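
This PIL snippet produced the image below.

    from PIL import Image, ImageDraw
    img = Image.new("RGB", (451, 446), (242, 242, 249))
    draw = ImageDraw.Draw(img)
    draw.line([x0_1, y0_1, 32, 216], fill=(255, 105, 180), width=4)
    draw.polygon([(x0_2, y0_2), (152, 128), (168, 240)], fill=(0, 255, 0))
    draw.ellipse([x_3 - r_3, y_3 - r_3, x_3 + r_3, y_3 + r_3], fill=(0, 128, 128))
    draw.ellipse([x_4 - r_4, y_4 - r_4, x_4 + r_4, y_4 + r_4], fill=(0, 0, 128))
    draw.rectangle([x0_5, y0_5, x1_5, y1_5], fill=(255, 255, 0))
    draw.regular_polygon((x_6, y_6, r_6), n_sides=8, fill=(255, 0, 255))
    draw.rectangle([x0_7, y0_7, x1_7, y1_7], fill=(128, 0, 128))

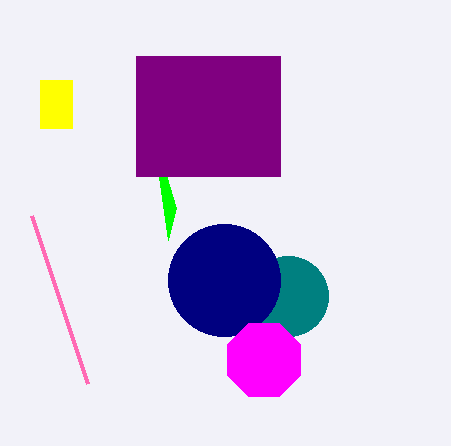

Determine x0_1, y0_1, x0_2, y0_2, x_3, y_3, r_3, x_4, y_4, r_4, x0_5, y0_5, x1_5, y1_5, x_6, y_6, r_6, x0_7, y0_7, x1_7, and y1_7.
x0_1 = 88
y0_1 = 384
x0_2 = 176
y0_2 = 208
x_3 = 288
y_3 = 296
r_3 = 40
x_4 = 224
y_4 = 280
r_4 = 56
x0_5 = 40
y0_5 = 80
x1_5 = 72
y1_5 = 128
x_6 = 264
y_6 = 360
r_6 = 40
x0_7 = 136
y0_7 = 56
x1_7 = 280
y1_7 = 176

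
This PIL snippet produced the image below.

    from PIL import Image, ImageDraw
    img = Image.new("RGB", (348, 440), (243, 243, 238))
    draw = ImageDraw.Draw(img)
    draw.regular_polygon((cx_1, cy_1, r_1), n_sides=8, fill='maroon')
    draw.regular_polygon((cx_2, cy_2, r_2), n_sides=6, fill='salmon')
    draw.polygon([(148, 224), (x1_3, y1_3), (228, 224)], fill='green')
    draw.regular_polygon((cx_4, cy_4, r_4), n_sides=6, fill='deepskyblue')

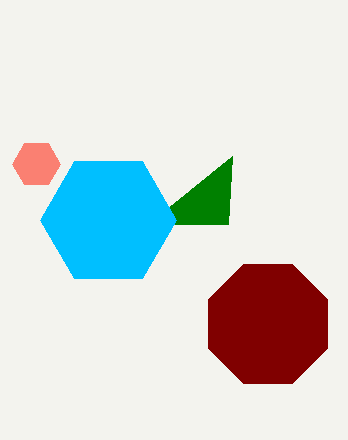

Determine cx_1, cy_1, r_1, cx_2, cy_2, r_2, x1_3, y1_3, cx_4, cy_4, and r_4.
cx_1 = 268; cy_1 = 324; r_1 = 64; cx_2 = 36; cy_2 = 164; r_2 = 24; x1_3 = 232; y1_3 = 156; cx_4 = 108; cy_4 = 220; r_4 = 68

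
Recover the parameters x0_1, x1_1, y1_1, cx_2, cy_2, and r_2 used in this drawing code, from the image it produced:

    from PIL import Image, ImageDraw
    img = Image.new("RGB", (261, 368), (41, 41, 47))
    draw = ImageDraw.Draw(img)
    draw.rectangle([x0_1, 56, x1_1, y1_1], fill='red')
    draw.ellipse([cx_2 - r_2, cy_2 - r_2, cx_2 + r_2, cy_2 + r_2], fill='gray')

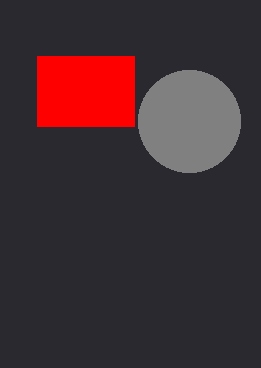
x0_1 = 37, x1_1 = 134, y1_1 = 126, cx_2 = 189, cy_2 = 121, r_2 = 51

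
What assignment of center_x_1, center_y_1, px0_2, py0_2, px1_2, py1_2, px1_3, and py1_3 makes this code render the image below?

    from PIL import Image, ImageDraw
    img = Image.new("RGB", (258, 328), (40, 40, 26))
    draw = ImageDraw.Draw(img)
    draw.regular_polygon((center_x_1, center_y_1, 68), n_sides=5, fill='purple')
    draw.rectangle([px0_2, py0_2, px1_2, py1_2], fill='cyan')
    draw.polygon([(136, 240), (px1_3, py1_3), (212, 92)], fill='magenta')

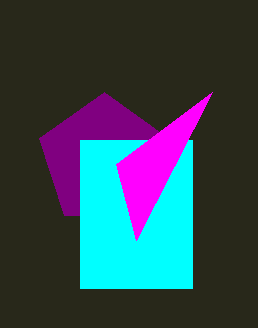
center_x_1 = 104; center_y_1 = 160; px0_2 = 80; py0_2 = 140; px1_2 = 192; py1_2 = 288; px1_3 = 116; py1_3 = 164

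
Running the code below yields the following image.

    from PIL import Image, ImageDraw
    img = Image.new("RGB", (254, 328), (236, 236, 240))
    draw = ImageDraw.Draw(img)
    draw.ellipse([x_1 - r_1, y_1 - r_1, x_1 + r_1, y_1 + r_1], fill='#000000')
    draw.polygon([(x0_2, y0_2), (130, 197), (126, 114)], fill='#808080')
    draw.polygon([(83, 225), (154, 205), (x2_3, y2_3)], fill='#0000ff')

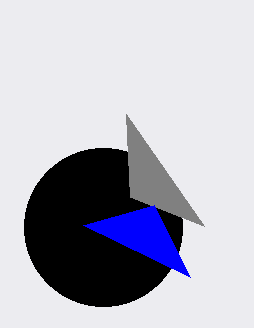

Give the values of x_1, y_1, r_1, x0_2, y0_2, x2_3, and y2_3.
x_1 = 103
y_1 = 227
r_1 = 79
x0_2 = 204
y0_2 = 226
x2_3 = 190
y2_3 = 277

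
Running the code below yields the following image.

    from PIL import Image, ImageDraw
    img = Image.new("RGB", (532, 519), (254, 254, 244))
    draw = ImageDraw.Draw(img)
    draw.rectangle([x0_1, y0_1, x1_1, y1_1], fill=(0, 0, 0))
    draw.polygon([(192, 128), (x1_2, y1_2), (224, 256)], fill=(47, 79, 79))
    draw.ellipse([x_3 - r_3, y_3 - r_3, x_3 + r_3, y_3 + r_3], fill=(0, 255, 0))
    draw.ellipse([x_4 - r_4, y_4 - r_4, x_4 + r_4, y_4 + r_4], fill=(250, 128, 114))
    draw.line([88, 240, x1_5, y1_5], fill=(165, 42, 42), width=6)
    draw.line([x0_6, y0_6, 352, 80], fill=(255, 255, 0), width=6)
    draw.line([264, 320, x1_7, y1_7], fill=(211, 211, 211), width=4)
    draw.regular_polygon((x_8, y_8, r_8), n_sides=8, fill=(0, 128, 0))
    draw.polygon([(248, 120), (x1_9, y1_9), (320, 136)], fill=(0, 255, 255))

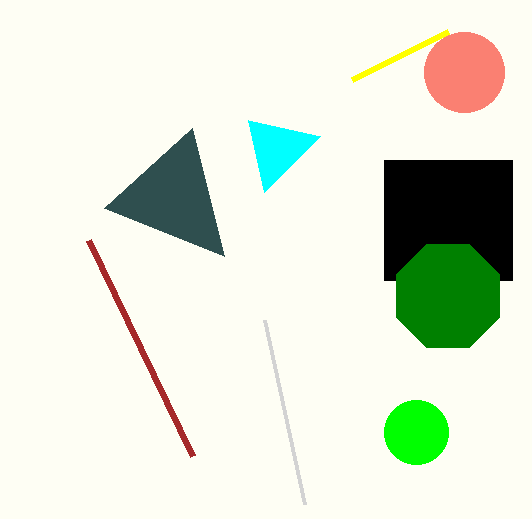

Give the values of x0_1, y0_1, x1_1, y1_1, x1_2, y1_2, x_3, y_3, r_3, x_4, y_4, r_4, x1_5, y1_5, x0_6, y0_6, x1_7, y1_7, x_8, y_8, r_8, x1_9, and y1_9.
x0_1 = 384; y0_1 = 160; x1_1 = 512; y1_1 = 280; x1_2 = 104; y1_2 = 208; x_3 = 416; y_3 = 432; r_3 = 32; x_4 = 464; y_4 = 72; r_4 = 40; x1_5 = 192; y1_5 = 456; x0_6 = 448; y0_6 = 32; x1_7 = 304; y1_7 = 504; x_8 = 448; y_8 = 296; r_8 = 56; x1_9 = 264; y1_9 = 192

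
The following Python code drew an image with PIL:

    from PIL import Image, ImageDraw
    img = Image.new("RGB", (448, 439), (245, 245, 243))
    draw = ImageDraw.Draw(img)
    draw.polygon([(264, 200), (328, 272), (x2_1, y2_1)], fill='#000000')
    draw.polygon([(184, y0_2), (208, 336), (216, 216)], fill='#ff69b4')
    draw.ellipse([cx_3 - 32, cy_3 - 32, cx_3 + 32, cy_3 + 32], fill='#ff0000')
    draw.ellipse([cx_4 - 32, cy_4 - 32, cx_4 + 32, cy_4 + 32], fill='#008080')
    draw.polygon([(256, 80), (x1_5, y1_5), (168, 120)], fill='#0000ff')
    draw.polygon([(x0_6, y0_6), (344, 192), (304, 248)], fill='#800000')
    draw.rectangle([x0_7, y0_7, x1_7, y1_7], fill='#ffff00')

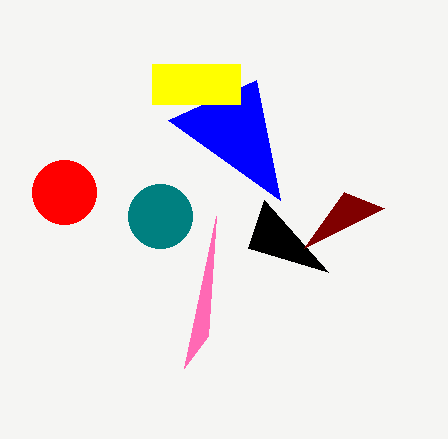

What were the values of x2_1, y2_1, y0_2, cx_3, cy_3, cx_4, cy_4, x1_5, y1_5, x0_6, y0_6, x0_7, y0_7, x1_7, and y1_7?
x2_1 = 248
y2_1 = 248
y0_2 = 368
cx_3 = 64
cy_3 = 192
cx_4 = 160
cy_4 = 216
x1_5 = 280
y1_5 = 200
x0_6 = 384
y0_6 = 208
x0_7 = 152
y0_7 = 64
x1_7 = 240
y1_7 = 104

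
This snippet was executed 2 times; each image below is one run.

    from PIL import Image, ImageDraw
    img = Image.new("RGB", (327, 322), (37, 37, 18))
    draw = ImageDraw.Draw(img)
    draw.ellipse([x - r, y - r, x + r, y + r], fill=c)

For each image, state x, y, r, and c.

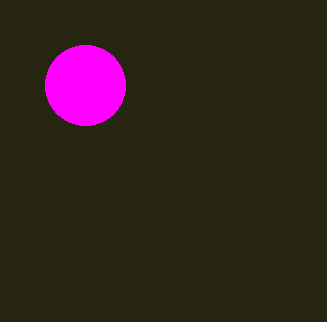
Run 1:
x = 85; y = 85; r = 40; c = 'magenta'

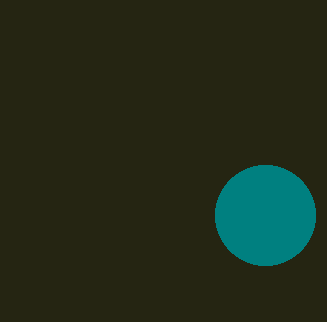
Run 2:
x = 265; y = 215; r = 50; c = 'teal'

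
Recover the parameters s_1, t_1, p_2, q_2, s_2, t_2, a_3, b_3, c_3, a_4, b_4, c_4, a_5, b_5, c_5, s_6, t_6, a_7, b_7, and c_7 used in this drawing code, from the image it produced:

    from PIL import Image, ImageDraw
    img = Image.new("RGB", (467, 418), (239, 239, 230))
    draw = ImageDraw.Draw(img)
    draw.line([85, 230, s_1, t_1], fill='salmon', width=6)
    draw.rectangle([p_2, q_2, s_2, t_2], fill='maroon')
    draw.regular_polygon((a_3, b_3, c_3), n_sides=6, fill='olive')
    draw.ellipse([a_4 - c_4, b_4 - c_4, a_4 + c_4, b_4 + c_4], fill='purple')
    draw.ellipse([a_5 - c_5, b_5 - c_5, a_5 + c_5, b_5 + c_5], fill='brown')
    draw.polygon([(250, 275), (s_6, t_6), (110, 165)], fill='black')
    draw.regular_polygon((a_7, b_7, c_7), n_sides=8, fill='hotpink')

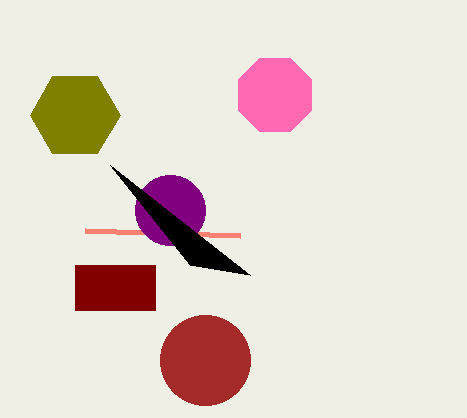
s_1 = 240, t_1 = 235, p_2 = 75, q_2 = 265, s_2 = 155, t_2 = 310, a_3 = 75, b_3 = 115, c_3 = 45, a_4 = 170, b_4 = 210, c_4 = 35, a_5 = 205, b_5 = 360, c_5 = 45, s_6 = 190, t_6 = 265, a_7 = 275, b_7 = 95, c_7 = 40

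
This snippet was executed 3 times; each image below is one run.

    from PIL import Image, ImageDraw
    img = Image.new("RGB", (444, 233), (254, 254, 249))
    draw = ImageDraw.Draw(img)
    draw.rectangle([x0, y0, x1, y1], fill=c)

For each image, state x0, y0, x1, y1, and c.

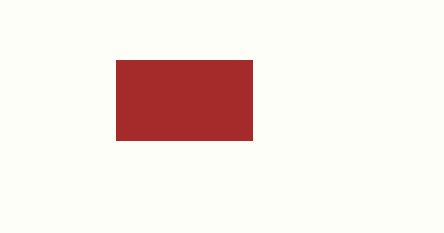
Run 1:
x0 = 116
y0 = 60
x1 = 252
y1 = 140
c = 'brown'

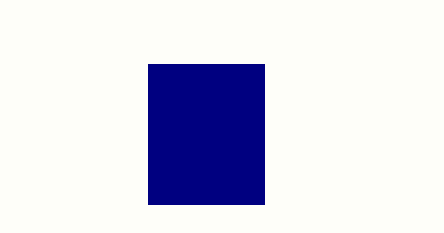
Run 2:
x0 = 148; y0 = 64; x1 = 264; y1 = 204; c = 'navy'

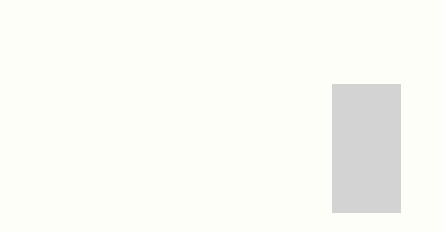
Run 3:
x0 = 332; y0 = 84; x1 = 400; y1 = 212; c = 'lightgray'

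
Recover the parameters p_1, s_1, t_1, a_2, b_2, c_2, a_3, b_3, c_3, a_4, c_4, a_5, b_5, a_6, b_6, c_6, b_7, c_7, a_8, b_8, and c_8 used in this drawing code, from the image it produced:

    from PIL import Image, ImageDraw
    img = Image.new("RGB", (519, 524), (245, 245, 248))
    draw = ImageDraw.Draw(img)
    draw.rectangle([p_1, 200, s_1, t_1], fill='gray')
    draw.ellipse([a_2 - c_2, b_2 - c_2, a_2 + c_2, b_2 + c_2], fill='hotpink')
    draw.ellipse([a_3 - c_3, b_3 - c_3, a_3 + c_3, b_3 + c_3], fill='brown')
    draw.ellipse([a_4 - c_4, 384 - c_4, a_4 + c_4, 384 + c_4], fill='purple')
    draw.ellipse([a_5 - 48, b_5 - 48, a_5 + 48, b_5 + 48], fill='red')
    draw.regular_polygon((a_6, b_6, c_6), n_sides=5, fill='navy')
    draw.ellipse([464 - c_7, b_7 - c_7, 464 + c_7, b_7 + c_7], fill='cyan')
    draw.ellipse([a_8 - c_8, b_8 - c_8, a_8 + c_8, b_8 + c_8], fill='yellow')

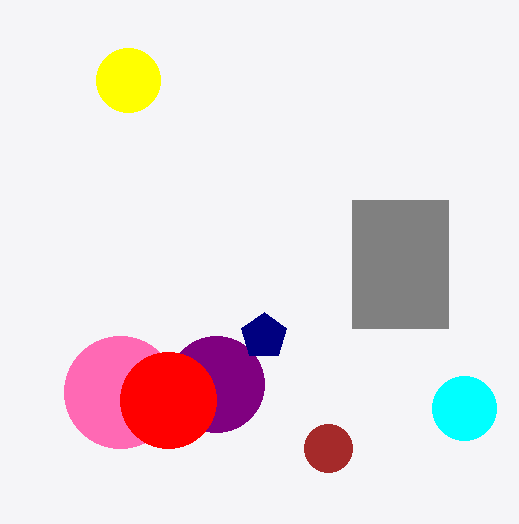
p_1 = 352, s_1 = 448, t_1 = 328, a_2 = 120, b_2 = 392, c_2 = 56, a_3 = 328, b_3 = 448, c_3 = 24, a_4 = 216, c_4 = 48, a_5 = 168, b_5 = 400, a_6 = 264, b_6 = 336, c_6 = 24, b_7 = 408, c_7 = 32, a_8 = 128, b_8 = 80, c_8 = 32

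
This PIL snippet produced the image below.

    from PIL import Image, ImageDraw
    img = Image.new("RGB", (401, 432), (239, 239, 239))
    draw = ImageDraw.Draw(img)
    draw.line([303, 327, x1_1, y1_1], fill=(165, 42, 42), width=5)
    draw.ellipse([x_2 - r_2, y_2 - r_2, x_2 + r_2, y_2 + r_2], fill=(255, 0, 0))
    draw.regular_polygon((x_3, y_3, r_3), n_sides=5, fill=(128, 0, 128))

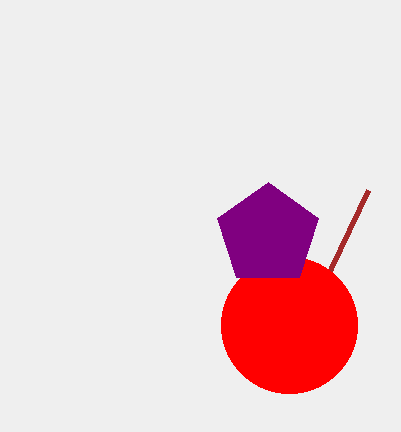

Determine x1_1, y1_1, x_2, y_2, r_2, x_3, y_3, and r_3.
x1_1 = 368, y1_1 = 190, x_2 = 289, y_2 = 325, r_2 = 68, x_3 = 268, y_3 = 235, r_3 = 53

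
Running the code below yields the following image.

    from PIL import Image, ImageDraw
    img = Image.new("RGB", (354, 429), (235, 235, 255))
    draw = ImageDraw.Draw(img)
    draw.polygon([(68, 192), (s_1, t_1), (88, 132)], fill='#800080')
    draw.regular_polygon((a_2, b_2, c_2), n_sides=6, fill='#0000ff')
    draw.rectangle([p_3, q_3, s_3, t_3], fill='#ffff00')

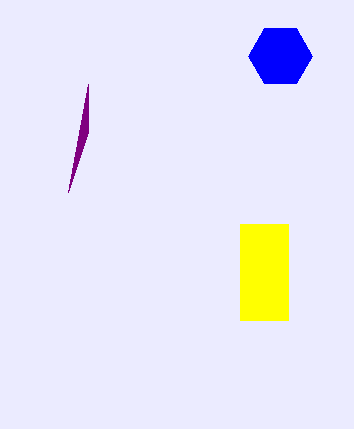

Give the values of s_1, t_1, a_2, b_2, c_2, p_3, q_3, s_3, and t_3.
s_1 = 88, t_1 = 84, a_2 = 280, b_2 = 56, c_2 = 32, p_3 = 240, q_3 = 224, s_3 = 288, t_3 = 320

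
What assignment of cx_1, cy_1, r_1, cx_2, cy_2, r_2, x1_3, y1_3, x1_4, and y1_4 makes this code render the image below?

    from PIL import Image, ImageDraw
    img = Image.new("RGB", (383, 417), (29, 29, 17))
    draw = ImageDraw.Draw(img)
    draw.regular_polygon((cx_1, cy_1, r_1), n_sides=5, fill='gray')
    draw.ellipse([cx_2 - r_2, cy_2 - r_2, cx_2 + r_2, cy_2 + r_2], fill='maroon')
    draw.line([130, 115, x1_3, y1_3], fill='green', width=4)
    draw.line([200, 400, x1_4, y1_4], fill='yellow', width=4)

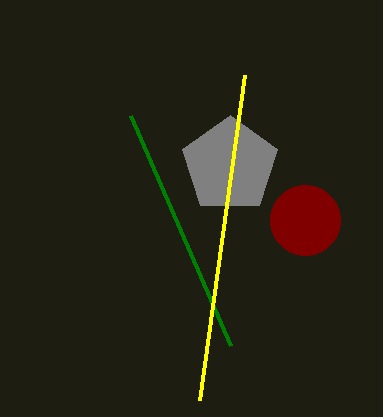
cx_1 = 230
cy_1 = 165
r_1 = 50
cx_2 = 305
cy_2 = 220
r_2 = 35
x1_3 = 230
y1_3 = 345
x1_4 = 245
y1_4 = 75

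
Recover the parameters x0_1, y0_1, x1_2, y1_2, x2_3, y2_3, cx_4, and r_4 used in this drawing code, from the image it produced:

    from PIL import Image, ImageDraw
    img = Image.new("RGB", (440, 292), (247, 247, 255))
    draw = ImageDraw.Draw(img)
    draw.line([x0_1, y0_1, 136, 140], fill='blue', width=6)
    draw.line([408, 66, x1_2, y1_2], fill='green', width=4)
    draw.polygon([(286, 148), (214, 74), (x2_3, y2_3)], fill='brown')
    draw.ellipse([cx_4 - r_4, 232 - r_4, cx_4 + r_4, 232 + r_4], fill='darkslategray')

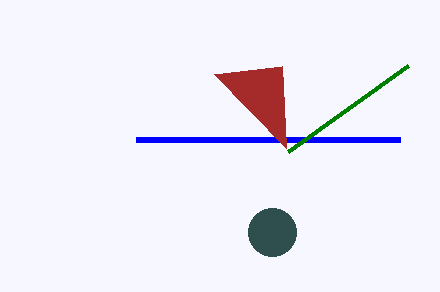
x0_1 = 400; y0_1 = 140; x1_2 = 288; y1_2 = 152; x2_3 = 282; y2_3 = 66; cx_4 = 272; r_4 = 24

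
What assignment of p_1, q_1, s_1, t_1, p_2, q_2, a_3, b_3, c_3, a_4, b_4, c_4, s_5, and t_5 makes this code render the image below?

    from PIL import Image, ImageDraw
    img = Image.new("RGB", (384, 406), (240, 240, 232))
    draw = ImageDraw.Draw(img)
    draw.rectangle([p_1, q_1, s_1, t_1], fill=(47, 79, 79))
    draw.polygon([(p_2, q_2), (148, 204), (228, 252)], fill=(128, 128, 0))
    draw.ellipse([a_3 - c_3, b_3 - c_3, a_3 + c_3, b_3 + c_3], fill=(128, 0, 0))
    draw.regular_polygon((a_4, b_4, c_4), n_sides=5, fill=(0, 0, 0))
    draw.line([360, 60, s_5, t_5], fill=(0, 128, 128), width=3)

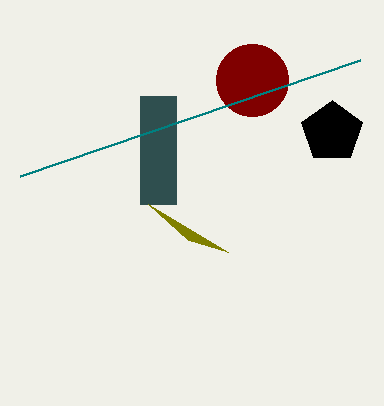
p_1 = 140
q_1 = 96
s_1 = 176
t_1 = 204
p_2 = 188
q_2 = 240
a_3 = 252
b_3 = 80
c_3 = 36
a_4 = 332
b_4 = 132
c_4 = 32
s_5 = 20
t_5 = 176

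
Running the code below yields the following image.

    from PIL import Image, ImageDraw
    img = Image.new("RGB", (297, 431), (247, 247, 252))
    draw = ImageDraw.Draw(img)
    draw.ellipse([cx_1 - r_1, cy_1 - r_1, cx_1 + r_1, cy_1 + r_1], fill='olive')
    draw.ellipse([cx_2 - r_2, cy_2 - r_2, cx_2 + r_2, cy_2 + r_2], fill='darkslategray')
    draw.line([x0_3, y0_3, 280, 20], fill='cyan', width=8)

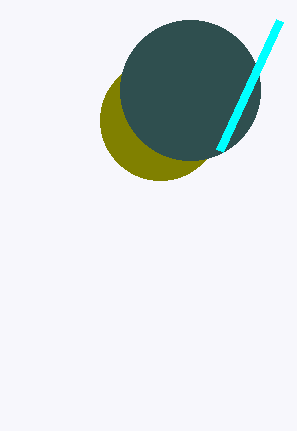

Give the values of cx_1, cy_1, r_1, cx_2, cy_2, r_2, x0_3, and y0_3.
cx_1 = 160, cy_1 = 120, r_1 = 60, cx_2 = 190, cy_2 = 90, r_2 = 70, x0_3 = 220, y0_3 = 150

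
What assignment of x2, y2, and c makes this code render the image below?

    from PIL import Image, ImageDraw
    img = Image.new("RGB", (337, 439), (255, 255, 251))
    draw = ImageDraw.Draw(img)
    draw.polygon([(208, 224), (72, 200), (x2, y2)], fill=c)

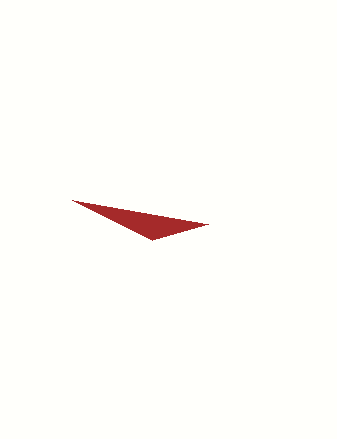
x2 = 152, y2 = 240, c = 'brown'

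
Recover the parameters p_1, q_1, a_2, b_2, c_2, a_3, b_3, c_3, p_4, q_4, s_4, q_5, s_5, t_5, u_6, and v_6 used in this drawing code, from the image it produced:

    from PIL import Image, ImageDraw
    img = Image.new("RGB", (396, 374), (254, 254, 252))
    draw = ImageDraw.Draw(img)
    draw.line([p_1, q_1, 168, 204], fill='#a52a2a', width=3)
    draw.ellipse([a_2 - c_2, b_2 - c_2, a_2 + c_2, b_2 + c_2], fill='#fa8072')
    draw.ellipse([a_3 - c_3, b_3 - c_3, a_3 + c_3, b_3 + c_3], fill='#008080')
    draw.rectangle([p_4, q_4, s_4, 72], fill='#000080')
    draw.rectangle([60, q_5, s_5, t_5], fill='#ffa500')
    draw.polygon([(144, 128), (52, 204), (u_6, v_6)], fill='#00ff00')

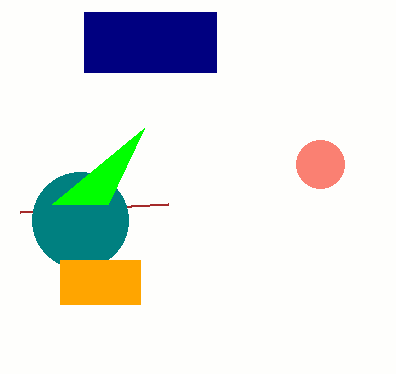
p_1 = 20; q_1 = 212; a_2 = 320; b_2 = 164; c_2 = 24; a_3 = 80; b_3 = 220; c_3 = 48; p_4 = 84; q_4 = 12; s_4 = 216; q_5 = 260; s_5 = 140; t_5 = 304; u_6 = 108; v_6 = 204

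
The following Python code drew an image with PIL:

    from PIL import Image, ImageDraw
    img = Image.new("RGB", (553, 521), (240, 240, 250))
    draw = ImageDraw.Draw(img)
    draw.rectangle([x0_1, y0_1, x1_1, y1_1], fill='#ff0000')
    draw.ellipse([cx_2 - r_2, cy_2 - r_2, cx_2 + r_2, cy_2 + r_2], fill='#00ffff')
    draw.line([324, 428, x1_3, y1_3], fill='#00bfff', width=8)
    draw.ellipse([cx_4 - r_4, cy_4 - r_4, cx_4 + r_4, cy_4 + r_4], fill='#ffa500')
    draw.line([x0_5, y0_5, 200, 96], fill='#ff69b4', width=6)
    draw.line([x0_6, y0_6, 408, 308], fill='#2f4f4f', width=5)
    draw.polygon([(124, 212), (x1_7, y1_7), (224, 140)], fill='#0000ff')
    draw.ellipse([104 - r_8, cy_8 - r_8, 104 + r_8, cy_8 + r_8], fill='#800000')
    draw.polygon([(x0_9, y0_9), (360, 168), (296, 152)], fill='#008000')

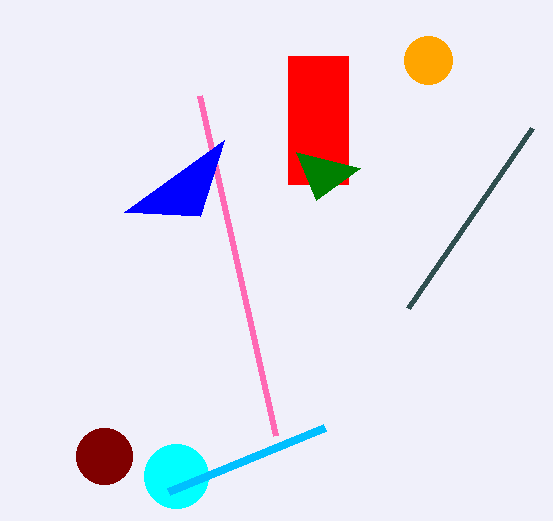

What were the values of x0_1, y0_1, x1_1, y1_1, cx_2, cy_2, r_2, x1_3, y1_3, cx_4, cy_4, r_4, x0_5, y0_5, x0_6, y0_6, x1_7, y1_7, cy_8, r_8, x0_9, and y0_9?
x0_1 = 288
y0_1 = 56
x1_1 = 348
y1_1 = 184
cx_2 = 176
cy_2 = 476
r_2 = 32
x1_3 = 168
y1_3 = 492
cx_4 = 428
cy_4 = 60
r_4 = 24
x0_5 = 276
y0_5 = 436
x0_6 = 532
y0_6 = 128
x1_7 = 200
y1_7 = 216
cy_8 = 456
r_8 = 28
x0_9 = 316
y0_9 = 200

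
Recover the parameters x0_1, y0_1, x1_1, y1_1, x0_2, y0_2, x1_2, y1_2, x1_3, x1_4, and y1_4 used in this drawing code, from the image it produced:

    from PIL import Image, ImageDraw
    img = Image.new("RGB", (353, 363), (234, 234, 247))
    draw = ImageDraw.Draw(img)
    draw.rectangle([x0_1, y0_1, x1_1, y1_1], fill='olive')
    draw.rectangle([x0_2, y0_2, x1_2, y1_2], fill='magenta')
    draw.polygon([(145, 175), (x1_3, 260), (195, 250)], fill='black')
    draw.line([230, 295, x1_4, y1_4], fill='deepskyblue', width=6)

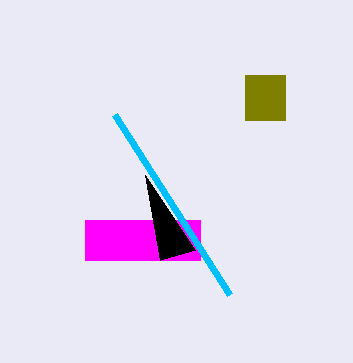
x0_1 = 245, y0_1 = 75, x1_1 = 285, y1_1 = 120, x0_2 = 85, y0_2 = 220, x1_2 = 200, y1_2 = 260, x1_3 = 160, x1_4 = 115, y1_4 = 115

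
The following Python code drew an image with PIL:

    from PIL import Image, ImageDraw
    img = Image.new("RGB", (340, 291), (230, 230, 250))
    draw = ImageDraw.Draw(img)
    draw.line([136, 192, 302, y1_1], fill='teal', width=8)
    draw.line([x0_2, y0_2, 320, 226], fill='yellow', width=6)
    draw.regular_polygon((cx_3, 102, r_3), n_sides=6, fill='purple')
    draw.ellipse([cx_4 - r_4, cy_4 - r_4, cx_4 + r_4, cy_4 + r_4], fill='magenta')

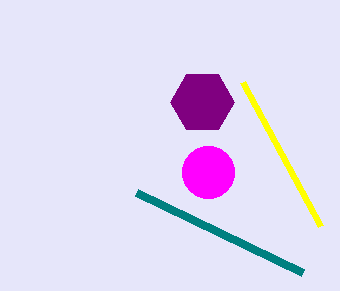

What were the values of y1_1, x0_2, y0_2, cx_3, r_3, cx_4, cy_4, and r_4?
y1_1 = 272; x0_2 = 242; y0_2 = 82; cx_3 = 202; r_3 = 32; cx_4 = 208; cy_4 = 172; r_4 = 26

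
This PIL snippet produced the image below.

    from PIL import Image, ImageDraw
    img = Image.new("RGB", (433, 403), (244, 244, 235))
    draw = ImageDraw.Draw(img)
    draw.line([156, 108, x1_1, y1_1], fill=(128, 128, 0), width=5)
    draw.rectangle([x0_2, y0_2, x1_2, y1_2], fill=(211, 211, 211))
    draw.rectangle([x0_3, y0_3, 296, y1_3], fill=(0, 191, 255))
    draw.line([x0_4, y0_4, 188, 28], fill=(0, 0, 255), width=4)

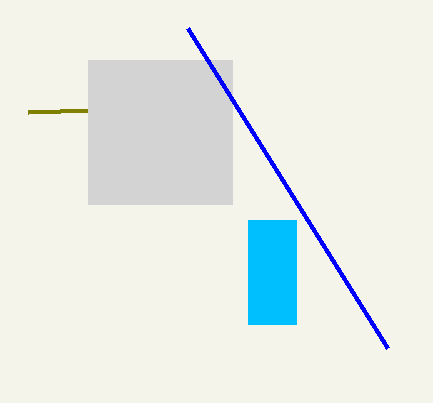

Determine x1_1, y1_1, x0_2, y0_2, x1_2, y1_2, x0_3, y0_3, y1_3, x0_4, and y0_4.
x1_1 = 28; y1_1 = 112; x0_2 = 88; y0_2 = 60; x1_2 = 232; y1_2 = 204; x0_3 = 248; y0_3 = 220; y1_3 = 324; x0_4 = 388; y0_4 = 348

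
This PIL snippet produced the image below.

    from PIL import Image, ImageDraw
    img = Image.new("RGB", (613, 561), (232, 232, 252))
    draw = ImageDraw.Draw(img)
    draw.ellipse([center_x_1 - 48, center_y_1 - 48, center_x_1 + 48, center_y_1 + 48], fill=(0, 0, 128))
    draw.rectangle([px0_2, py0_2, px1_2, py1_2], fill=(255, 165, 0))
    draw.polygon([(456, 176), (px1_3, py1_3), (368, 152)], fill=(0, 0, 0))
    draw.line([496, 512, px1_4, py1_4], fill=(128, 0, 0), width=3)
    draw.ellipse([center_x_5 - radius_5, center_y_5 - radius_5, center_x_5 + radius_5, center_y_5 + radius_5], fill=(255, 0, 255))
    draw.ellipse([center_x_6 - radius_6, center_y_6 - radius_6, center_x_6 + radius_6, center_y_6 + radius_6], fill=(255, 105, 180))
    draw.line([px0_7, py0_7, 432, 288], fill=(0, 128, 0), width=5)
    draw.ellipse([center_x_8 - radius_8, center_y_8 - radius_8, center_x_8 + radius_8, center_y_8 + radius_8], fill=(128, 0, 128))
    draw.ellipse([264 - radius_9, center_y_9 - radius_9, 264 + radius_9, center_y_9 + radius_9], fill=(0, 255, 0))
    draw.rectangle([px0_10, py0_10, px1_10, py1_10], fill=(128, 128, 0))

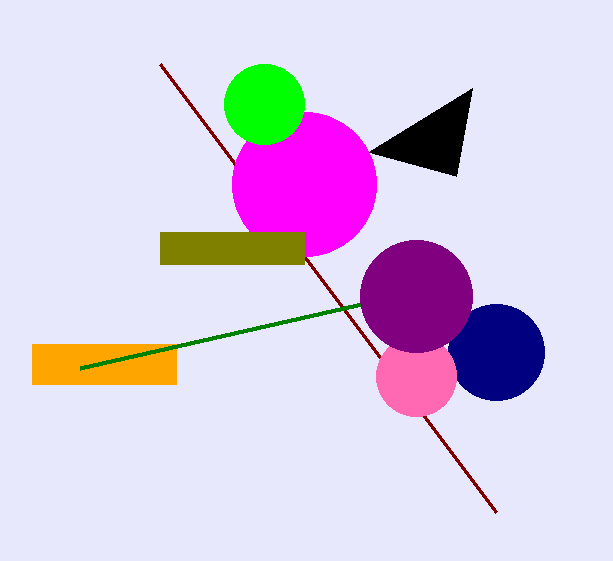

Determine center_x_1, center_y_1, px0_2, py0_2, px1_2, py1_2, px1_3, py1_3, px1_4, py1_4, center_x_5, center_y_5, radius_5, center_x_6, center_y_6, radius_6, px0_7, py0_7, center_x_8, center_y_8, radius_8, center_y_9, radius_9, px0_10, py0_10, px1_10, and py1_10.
center_x_1 = 496; center_y_1 = 352; px0_2 = 32; py0_2 = 344; px1_2 = 176; py1_2 = 384; px1_3 = 472; py1_3 = 88; px1_4 = 160; py1_4 = 64; center_x_5 = 304; center_y_5 = 184; radius_5 = 72; center_x_6 = 416; center_y_6 = 376; radius_6 = 40; px0_7 = 80; py0_7 = 368; center_x_8 = 416; center_y_8 = 296; radius_8 = 56; center_y_9 = 104; radius_9 = 40; px0_10 = 160; py0_10 = 232; px1_10 = 304; py1_10 = 264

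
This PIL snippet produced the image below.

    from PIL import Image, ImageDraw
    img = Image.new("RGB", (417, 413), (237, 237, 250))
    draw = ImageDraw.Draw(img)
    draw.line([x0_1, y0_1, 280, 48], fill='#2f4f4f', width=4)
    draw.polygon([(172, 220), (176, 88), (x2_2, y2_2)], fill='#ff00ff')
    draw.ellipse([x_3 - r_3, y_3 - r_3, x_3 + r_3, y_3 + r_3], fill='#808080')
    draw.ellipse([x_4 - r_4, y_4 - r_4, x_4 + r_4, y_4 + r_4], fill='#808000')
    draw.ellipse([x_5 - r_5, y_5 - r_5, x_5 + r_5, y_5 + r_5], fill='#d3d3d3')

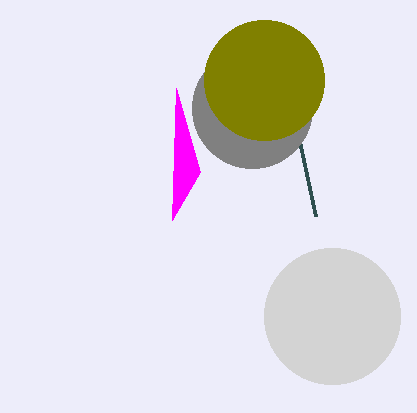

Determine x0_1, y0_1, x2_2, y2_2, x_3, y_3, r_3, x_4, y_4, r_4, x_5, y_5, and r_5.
x0_1 = 316; y0_1 = 216; x2_2 = 200; y2_2 = 172; x_3 = 252; y_3 = 108; r_3 = 60; x_4 = 264; y_4 = 80; r_4 = 60; x_5 = 332; y_5 = 316; r_5 = 68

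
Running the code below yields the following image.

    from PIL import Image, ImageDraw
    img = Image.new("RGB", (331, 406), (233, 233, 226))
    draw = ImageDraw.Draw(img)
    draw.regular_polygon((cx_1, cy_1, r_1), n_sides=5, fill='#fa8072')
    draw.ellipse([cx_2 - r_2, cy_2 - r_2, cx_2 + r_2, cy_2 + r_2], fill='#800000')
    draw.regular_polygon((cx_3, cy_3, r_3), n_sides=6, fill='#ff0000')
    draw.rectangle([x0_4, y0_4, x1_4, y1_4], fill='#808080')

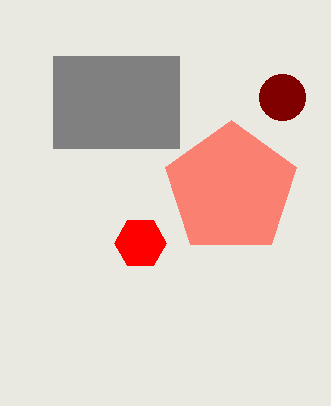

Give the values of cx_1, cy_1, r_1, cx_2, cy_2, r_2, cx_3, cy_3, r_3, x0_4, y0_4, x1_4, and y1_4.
cx_1 = 231; cy_1 = 189; r_1 = 69; cx_2 = 282; cy_2 = 97; r_2 = 23; cx_3 = 140; cy_3 = 243; r_3 = 26; x0_4 = 53; y0_4 = 56; x1_4 = 179; y1_4 = 148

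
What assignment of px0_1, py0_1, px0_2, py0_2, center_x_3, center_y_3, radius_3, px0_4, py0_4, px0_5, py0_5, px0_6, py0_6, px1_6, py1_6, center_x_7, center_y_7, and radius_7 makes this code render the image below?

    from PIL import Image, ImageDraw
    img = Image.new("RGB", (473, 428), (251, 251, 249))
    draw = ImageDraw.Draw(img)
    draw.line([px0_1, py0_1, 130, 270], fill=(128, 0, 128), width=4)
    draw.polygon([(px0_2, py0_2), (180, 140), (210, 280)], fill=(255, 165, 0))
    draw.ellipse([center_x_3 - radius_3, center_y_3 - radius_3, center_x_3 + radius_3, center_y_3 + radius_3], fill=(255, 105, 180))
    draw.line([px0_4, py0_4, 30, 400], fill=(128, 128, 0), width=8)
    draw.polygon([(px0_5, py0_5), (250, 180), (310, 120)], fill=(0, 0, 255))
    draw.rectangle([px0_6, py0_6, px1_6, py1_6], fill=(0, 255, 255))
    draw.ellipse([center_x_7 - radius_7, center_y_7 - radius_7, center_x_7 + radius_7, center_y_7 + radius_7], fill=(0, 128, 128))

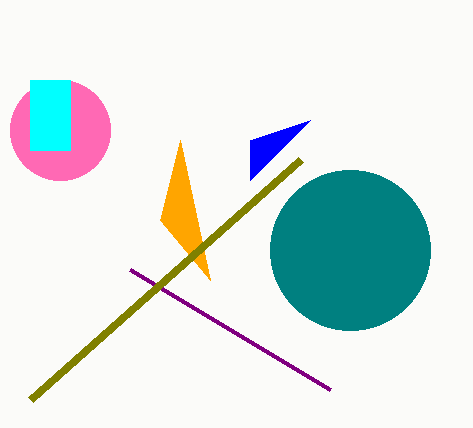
px0_1 = 330; py0_1 = 390; px0_2 = 160; py0_2 = 220; center_x_3 = 60; center_y_3 = 130; radius_3 = 50; px0_4 = 300; py0_4 = 160; px0_5 = 250; py0_5 = 140; px0_6 = 30; py0_6 = 80; px1_6 = 70; py1_6 = 150; center_x_7 = 350; center_y_7 = 250; radius_7 = 80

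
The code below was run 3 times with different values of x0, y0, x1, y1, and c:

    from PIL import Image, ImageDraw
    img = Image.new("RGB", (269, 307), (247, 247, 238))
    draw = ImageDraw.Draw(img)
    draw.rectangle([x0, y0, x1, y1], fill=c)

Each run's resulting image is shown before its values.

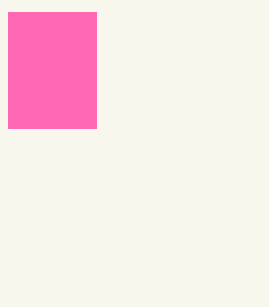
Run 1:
x0 = 8, y0 = 12, x1 = 96, y1 = 128, c = 'hotpink'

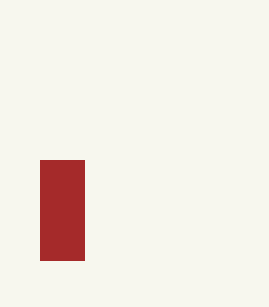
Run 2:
x0 = 40, y0 = 160, x1 = 84, y1 = 260, c = 'brown'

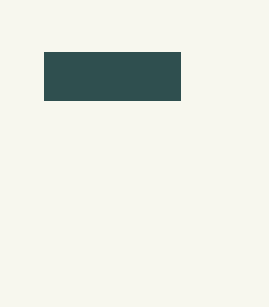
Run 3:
x0 = 44; y0 = 52; x1 = 180; y1 = 100; c = 'darkslategray'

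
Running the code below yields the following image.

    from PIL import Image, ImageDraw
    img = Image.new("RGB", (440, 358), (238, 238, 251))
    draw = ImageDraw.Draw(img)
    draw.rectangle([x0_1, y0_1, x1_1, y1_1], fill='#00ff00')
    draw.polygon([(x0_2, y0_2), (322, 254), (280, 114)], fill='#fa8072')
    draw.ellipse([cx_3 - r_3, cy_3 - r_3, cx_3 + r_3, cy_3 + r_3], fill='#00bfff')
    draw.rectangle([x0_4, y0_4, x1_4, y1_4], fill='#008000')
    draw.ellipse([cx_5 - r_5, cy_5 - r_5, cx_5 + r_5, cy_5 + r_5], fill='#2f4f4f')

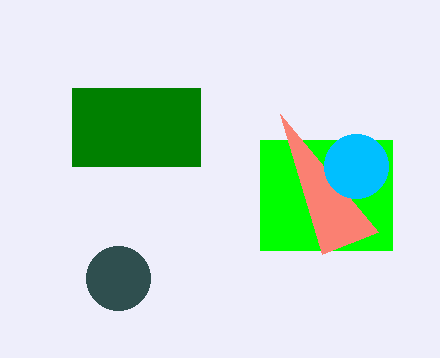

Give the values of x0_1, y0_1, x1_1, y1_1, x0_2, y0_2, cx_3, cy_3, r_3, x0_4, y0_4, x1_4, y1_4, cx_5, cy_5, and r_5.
x0_1 = 260
y0_1 = 140
x1_1 = 392
y1_1 = 250
x0_2 = 378
y0_2 = 232
cx_3 = 356
cy_3 = 166
r_3 = 32
x0_4 = 72
y0_4 = 88
x1_4 = 200
y1_4 = 166
cx_5 = 118
cy_5 = 278
r_5 = 32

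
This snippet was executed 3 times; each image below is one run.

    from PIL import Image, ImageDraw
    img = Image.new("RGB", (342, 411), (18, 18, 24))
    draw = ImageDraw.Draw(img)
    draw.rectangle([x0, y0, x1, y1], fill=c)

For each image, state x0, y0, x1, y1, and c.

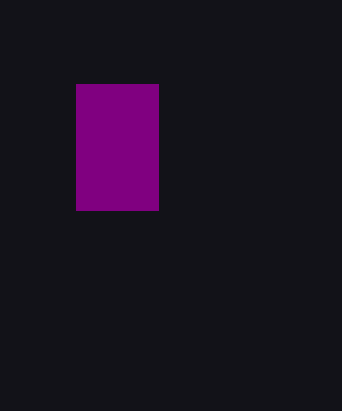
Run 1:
x0 = 76
y0 = 84
x1 = 158
y1 = 210
c = 'purple'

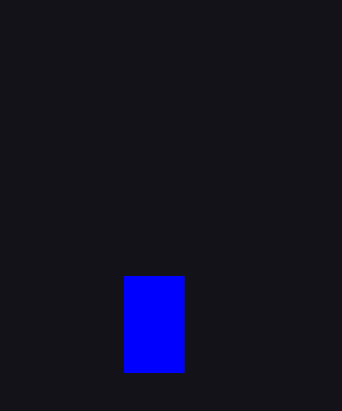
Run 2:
x0 = 124; y0 = 276; x1 = 184; y1 = 372; c = 'blue'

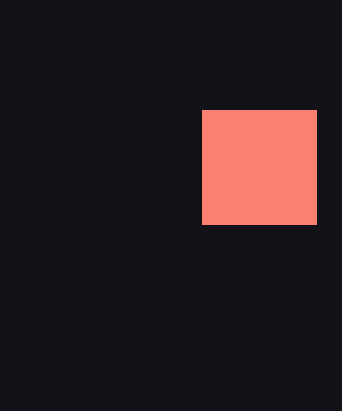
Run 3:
x0 = 202, y0 = 110, x1 = 316, y1 = 224, c = 'salmon'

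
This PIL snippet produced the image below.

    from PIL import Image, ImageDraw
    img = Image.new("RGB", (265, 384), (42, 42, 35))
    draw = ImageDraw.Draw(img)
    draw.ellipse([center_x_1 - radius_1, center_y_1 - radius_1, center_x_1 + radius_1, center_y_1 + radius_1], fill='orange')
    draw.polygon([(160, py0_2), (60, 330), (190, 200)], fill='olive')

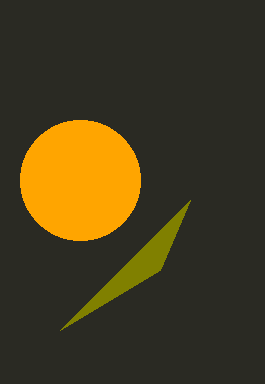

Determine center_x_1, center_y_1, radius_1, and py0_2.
center_x_1 = 80; center_y_1 = 180; radius_1 = 60; py0_2 = 270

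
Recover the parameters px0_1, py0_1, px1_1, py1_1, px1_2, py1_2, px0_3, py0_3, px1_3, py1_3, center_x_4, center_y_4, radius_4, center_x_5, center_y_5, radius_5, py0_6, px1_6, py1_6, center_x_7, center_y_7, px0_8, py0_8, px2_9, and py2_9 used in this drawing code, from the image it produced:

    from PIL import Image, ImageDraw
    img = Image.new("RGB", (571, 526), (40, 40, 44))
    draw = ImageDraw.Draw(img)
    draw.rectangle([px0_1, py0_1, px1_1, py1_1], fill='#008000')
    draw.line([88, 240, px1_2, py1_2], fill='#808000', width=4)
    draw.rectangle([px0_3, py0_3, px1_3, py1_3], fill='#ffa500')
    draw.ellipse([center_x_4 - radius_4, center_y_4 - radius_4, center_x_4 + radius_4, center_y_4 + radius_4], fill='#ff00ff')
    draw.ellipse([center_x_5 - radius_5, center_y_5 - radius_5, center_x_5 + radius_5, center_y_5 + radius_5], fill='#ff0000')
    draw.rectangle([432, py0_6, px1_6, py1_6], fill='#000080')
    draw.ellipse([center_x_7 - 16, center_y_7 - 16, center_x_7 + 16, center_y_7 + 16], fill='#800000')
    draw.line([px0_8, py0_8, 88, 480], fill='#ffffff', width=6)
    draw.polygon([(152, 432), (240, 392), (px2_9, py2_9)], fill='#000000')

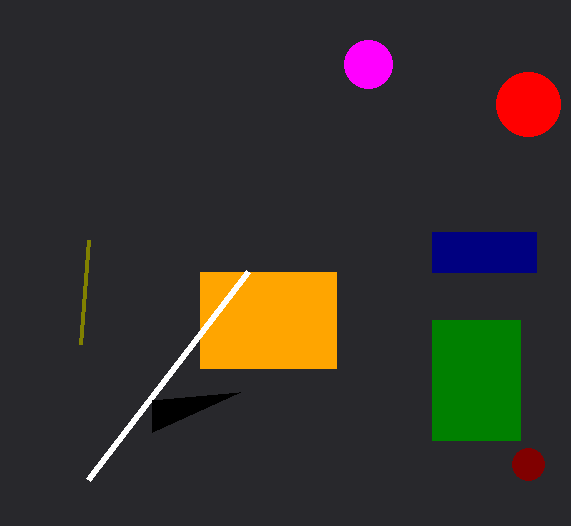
px0_1 = 432, py0_1 = 320, px1_1 = 520, py1_1 = 440, px1_2 = 80, py1_2 = 344, px0_3 = 200, py0_3 = 272, px1_3 = 336, py1_3 = 368, center_x_4 = 368, center_y_4 = 64, radius_4 = 24, center_x_5 = 528, center_y_5 = 104, radius_5 = 32, py0_6 = 232, px1_6 = 536, py1_6 = 272, center_x_7 = 528, center_y_7 = 464, px0_8 = 248, py0_8 = 272, px2_9 = 152, py2_9 = 400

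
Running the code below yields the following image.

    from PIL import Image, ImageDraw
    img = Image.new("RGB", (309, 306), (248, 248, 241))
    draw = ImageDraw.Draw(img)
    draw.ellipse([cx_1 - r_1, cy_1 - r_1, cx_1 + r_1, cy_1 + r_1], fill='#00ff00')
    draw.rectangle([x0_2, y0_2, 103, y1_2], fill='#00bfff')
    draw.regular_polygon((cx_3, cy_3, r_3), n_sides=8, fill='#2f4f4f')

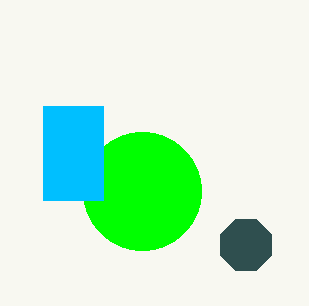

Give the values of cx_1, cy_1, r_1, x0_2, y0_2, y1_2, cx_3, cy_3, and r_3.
cx_1 = 142
cy_1 = 191
r_1 = 59
x0_2 = 43
y0_2 = 106
y1_2 = 200
cx_3 = 246
cy_3 = 245
r_3 = 28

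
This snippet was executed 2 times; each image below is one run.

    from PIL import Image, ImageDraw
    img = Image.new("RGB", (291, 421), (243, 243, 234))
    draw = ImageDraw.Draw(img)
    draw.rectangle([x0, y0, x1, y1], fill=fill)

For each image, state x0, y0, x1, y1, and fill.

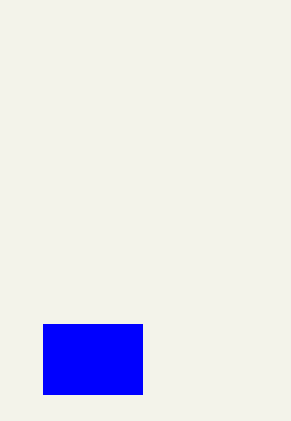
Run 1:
x0 = 43
y0 = 324
x1 = 142
y1 = 394
fill = 'blue'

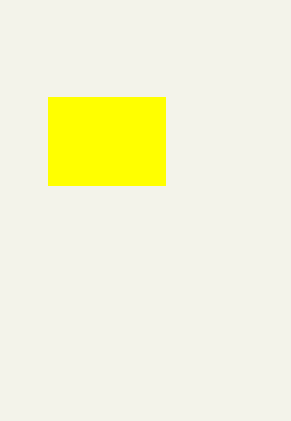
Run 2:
x0 = 48; y0 = 97; x1 = 165; y1 = 185; fill = 'yellow'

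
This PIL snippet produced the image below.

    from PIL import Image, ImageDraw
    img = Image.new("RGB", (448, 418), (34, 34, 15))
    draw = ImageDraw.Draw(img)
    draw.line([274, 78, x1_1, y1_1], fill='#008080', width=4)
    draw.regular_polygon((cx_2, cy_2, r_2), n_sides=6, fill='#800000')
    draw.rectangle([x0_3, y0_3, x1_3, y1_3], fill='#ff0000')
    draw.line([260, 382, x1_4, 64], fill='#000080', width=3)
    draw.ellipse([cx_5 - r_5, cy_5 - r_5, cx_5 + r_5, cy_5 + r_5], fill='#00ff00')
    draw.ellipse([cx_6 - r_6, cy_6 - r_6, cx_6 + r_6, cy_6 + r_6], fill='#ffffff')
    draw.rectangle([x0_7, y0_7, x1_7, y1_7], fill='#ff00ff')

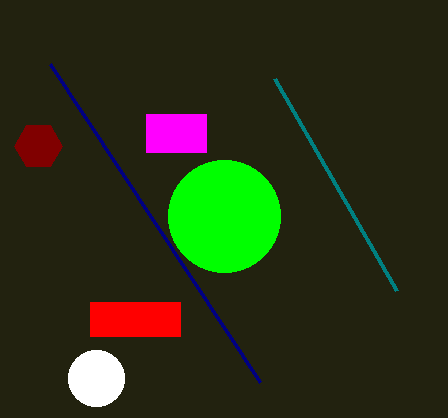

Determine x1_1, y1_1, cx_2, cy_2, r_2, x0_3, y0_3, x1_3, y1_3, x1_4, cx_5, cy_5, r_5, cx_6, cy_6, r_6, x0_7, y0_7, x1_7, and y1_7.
x1_1 = 396
y1_1 = 290
cx_2 = 38
cy_2 = 146
r_2 = 24
x0_3 = 90
y0_3 = 302
x1_3 = 180
y1_3 = 336
x1_4 = 50
cx_5 = 224
cy_5 = 216
r_5 = 56
cx_6 = 96
cy_6 = 378
r_6 = 28
x0_7 = 146
y0_7 = 114
x1_7 = 206
y1_7 = 152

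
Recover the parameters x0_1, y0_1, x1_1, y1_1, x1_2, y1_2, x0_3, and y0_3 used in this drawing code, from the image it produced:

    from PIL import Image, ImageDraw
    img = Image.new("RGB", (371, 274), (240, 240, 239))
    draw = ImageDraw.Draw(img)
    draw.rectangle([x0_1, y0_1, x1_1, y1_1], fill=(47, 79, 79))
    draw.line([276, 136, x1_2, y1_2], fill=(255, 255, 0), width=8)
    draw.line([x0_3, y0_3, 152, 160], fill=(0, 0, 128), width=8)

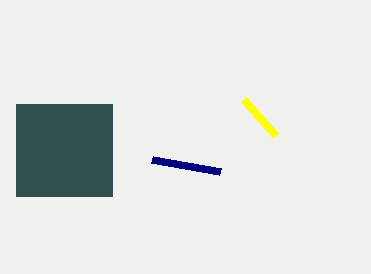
x0_1 = 16, y0_1 = 104, x1_1 = 112, y1_1 = 196, x1_2 = 244, y1_2 = 100, x0_3 = 220, y0_3 = 172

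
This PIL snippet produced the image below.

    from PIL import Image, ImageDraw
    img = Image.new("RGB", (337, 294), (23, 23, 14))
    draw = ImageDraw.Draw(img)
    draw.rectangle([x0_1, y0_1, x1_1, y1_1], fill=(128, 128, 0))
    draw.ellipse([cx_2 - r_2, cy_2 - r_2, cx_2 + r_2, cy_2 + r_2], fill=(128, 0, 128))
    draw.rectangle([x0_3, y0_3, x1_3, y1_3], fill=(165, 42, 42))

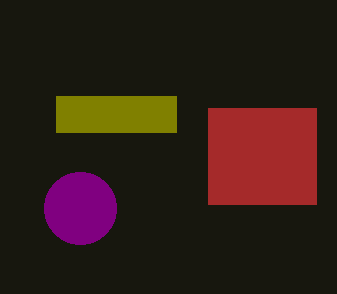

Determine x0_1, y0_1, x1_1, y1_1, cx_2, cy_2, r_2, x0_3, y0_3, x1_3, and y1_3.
x0_1 = 56
y0_1 = 96
x1_1 = 176
y1_1 = 132
cx_2 = 80
cy_2 = 208
r_2 = 36
x0_3 = 208
y0_3 = 108
x1_3 = 316
y1_3 = 204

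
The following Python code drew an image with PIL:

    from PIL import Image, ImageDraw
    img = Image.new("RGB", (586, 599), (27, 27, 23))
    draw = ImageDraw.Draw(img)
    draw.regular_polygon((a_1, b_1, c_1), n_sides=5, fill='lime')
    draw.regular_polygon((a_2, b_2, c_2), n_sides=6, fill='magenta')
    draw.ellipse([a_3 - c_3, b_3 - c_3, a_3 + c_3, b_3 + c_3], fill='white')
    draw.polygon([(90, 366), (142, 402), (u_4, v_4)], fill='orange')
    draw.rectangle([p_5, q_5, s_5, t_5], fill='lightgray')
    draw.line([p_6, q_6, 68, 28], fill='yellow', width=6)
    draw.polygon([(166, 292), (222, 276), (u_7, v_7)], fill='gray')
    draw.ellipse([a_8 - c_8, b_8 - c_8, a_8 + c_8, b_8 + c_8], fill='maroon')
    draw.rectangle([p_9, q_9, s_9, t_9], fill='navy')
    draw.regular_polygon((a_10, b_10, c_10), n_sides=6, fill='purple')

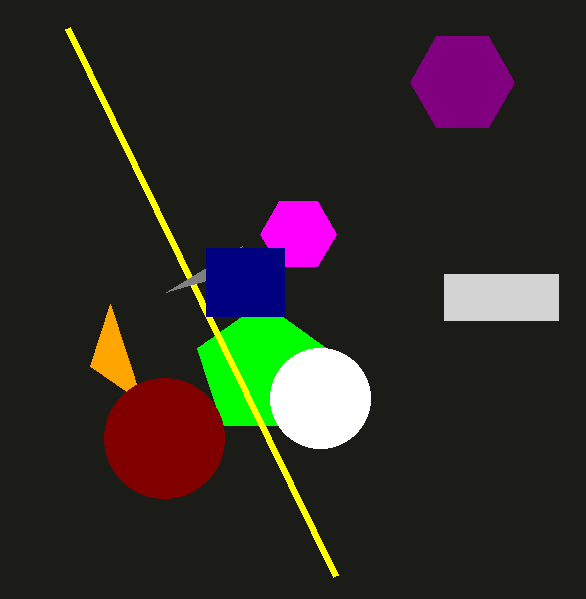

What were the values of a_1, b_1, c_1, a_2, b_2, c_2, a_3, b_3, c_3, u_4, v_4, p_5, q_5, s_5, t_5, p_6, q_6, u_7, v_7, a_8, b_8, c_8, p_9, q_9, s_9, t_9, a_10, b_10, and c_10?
a_1 = 262; b_1 = 370; c_1 = 68; a_2 = 298; b_2 = 234; c_2 = 38; a_3 = 320; b_3 = 398; c_3 = 50; u_4 = 110; v_4 = 304; p_5 = 444; q_5 = 274; s_5 = 558; t_5 = 320; p_6 = 336; q_6 = 576; u_7 = 242; v_7 = 246; a_8 = 164; b_8 = 438; c_8 = 60; p_9 = 206; q_9 = 248; s_9 = 284; t_9 = 316; a_10 = 462; b_10 = 82; c_10 = 52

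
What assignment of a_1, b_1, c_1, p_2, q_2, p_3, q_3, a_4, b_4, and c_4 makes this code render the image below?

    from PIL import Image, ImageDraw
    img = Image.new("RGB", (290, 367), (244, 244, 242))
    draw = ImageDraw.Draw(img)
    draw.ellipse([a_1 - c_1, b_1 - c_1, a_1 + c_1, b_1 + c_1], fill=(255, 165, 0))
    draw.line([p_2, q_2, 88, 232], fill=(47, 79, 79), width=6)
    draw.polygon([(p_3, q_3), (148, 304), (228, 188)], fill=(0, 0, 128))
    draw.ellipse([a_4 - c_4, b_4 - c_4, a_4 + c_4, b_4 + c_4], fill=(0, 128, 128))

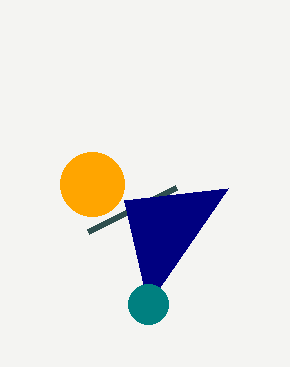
a_1 = 92, b_1 = 184, c_1 = 32, p_2 = 176, q_2 = 188, p_3 = 124, q_3 = 200, a_4 = 148, b_4 = 304, c_4 = 20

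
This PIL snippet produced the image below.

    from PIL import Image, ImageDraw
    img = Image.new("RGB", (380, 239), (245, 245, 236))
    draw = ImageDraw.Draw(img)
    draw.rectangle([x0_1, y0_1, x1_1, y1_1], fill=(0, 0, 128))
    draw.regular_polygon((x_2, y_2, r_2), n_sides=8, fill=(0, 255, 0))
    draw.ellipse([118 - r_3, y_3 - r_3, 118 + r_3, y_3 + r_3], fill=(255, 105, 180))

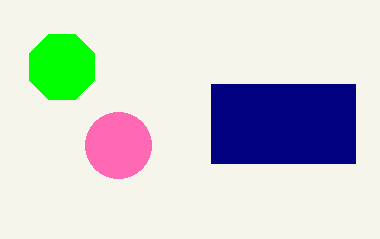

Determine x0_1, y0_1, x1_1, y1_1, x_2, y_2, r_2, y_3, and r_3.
x0_1 = 211; y0_1 = 84; x1_1 = 355; y1_1 = 163; x_2 = 62; y_2 = 67; r_2 = 35; y_3 = 145; r_3 = 33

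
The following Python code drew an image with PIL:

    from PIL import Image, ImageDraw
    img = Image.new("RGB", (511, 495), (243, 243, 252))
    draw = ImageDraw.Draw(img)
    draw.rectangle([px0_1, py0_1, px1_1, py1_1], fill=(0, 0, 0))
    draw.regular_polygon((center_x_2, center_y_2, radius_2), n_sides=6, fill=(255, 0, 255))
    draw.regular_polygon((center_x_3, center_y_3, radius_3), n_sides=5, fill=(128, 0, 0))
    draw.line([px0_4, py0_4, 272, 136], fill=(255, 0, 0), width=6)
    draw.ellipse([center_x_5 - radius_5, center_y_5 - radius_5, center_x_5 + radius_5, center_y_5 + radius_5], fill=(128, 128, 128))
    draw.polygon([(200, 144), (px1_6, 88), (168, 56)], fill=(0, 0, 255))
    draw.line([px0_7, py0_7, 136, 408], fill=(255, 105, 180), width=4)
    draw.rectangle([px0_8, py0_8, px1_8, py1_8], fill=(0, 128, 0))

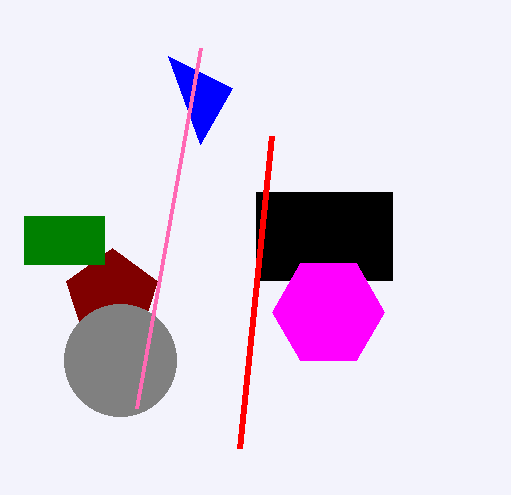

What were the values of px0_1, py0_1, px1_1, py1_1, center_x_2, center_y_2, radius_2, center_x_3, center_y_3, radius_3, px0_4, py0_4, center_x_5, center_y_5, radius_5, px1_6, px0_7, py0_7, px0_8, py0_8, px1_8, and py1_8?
px0_1 = 256, py0_1 = 192, px1_1 = 392, py1_1 = 280, center_x_2 = 328, center_y_2 = 312, radius_2 = 56, center_x_3 = 112, center_y_3 = 296, radius_3 = 48, px0_4 = 240, py0_4 = 448, center_x_5 = 120, center_y_5 = 360, radius_5 = 56, px1_6 = 232, px0_7 = 200, py0_7 = 48, px0_8 = 24, py0_8 = 216, px1_8 = 104, py1_8 = 264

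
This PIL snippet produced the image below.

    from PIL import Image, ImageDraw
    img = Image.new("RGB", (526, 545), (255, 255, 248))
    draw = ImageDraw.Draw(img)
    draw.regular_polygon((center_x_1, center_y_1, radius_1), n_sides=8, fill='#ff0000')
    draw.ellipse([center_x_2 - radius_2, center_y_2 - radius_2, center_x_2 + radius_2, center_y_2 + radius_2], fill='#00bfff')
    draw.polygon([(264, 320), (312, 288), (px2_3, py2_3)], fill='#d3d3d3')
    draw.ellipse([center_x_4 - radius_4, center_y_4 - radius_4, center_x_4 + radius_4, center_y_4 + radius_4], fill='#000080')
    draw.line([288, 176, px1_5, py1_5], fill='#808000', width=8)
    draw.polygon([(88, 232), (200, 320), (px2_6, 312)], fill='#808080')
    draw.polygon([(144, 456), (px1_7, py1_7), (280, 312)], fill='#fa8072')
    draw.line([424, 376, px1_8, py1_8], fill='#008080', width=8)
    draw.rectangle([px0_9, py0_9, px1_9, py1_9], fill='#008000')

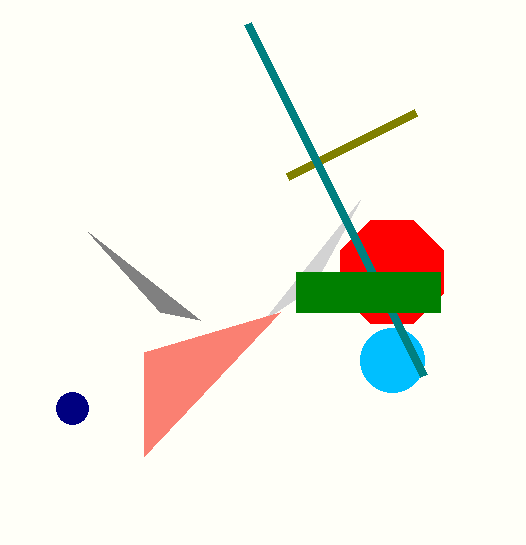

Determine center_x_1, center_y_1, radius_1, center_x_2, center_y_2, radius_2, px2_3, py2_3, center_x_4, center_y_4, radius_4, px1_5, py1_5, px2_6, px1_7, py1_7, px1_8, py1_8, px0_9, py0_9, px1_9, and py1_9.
center_x_1 = 392; center_y_1 = 272; radius_1 = 56; center_x_2 = 392; center_y_2 = 360; radius_2 = 32; px2_3 = 360; py2_3 = 200; center_x_4 = 72; center_y_4 = 408; radius_4 = 16; px1_5 = 416; py1_5 = 112; px2_6 = 160; px1_7 = 144; py1_7 = 352; px1_8 = 248; py1_8 = 24; px0_9 = 296; py0_9 = 272; px1_9 = 440; py1_9 = 312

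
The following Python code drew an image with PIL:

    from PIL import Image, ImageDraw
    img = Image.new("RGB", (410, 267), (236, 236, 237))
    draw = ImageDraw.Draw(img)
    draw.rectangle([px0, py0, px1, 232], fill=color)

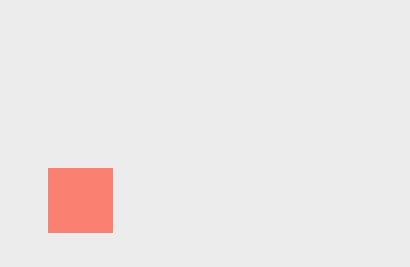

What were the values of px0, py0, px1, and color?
px0 = 48
py0 = 168
px1 = 112
color = 'salmon'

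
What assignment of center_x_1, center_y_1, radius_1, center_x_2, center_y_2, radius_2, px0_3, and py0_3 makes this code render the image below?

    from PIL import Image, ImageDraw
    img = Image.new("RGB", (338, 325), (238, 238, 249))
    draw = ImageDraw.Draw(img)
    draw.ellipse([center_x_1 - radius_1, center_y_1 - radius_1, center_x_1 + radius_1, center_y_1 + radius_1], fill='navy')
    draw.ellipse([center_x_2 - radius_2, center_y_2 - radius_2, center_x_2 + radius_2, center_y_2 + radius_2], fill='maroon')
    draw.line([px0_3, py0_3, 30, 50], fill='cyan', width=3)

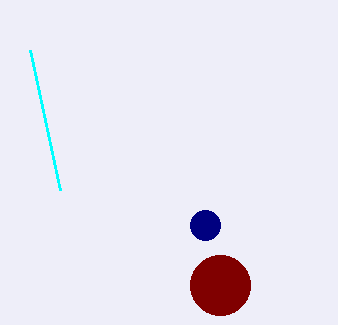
center_x_1 = 205, center_y_1 = 225, radius_1 = 15, center_x_2 = 220, center_y_2 = 285, radius_2 = 30, px0_3 = 60, py0_3 = 190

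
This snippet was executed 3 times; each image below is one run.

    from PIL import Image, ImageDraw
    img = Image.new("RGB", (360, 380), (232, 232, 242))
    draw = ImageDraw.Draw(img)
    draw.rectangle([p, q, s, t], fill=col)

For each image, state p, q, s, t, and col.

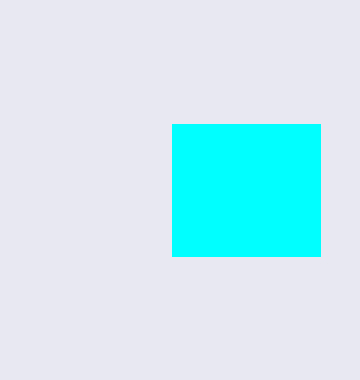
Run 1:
p = 172, q = 124, s = 320, t = 256, col = 'cyan'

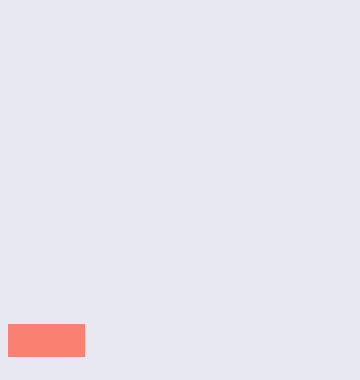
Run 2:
p = 8; q = 324; s = 84; t = 356; col = 'salmon'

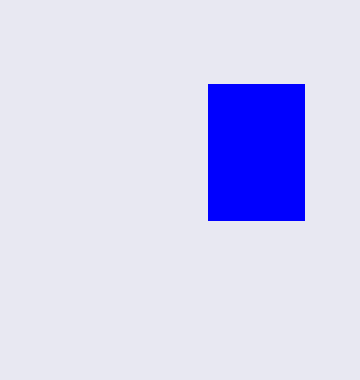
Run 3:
p = 208
q = 84
s = 304
t = 220
col = 'blue'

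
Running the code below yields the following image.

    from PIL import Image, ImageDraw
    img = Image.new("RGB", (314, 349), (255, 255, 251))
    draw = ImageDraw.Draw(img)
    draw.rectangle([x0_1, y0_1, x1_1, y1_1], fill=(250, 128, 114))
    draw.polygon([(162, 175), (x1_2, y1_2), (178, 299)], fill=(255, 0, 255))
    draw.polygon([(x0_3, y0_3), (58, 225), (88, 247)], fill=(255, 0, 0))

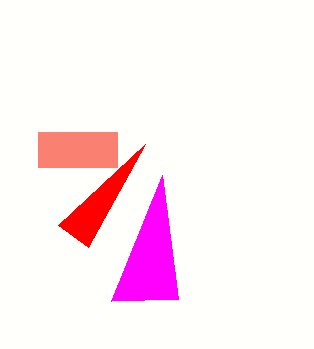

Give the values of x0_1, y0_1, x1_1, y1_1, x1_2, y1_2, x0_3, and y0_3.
x0_1 = 38, y0_1 = 132, x1_1 = 117, y1_1 = 167, x1_2 = 111, y1_2 = 301, x0_3 = 145, y0_3 = 144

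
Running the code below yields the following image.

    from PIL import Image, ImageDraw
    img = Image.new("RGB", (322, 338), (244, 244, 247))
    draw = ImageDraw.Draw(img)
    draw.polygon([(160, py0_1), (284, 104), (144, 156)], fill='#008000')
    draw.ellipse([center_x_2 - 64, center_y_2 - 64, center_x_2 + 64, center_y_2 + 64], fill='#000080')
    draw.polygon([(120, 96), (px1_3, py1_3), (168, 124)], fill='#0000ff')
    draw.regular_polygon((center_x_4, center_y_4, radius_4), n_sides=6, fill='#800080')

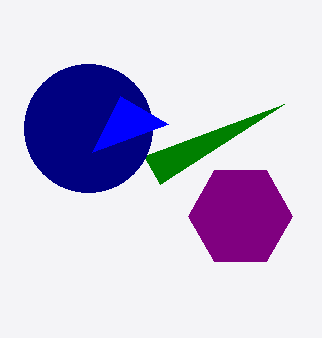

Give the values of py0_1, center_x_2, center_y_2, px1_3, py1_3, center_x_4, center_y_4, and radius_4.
py0_1 = 184, center_x_2 = 88, center_y_2 = 128, px1_3 = 92, py1_3 = 152, center_x_4 = 240, center_y_4 = 216, radius_4 = 52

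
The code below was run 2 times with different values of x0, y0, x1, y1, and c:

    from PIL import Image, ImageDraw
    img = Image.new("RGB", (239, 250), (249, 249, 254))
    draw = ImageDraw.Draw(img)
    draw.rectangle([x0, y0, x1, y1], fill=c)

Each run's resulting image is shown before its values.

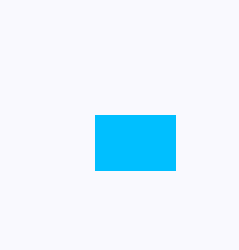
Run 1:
x0 = 95; y0 = 115; x1 = 175; y1 = 170; c = 'deepskyblue'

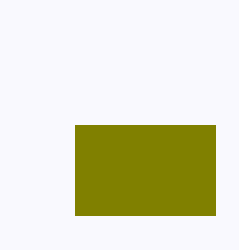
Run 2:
x0 = 75
y0 = 125
x1 = 215
y1 = 215
c = 'olive'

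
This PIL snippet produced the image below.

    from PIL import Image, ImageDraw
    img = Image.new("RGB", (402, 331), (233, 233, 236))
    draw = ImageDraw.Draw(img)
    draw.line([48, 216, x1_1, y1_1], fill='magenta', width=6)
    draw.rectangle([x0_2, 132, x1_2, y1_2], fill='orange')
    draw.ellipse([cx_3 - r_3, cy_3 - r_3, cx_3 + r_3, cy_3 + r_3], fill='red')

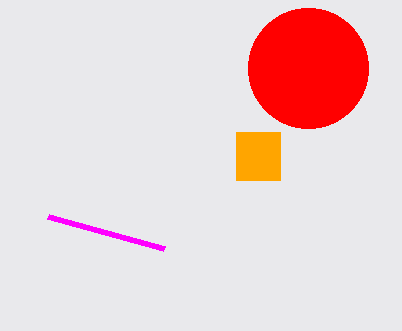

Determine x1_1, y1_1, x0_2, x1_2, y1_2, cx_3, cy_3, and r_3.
x1_1 = 164; y1_1 = 248; x0_2 = 236; x1_2 = 280; y1_2 = 180; cx_3 = 308; cy_3 = 68; r_3 = 60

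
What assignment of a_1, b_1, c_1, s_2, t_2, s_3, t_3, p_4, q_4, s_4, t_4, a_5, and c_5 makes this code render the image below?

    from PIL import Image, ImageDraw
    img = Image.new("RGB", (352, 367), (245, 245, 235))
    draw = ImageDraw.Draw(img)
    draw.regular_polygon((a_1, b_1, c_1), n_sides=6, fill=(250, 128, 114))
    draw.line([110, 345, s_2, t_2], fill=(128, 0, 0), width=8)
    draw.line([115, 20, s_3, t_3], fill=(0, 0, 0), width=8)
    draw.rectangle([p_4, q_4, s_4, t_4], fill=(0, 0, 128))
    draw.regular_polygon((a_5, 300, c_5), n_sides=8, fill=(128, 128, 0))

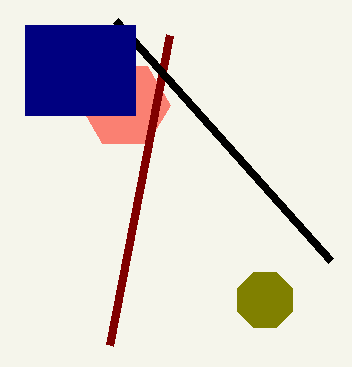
a_1 = 125
b_1 = 105
c_1 = 45
s_2 = 170
t_2 = 35
s_3 = 330
t_3 = 260
p_4 = 25
q_4 = 25
s_4 = 135
t_4 = 115
a_5 = 265
c_5 = 30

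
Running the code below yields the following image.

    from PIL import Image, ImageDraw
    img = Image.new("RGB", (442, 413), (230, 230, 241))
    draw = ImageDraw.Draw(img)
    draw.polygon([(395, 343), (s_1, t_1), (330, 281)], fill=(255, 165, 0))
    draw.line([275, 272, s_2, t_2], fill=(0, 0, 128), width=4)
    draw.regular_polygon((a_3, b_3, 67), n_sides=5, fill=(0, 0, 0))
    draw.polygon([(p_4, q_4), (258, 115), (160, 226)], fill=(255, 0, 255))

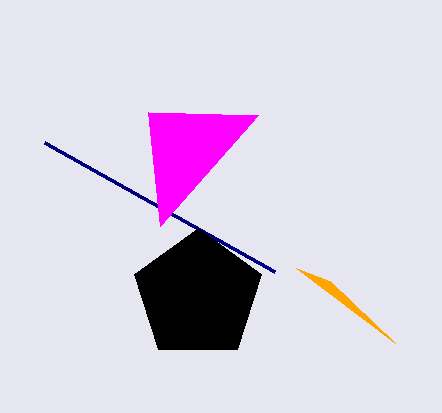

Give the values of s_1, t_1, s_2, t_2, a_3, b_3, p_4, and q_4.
s_1 = 296, t_1 = 268, s_2 = 45, t_2 = 143, a_3 = 198, b_3 = 295, p_4 = 148, q_4 = 112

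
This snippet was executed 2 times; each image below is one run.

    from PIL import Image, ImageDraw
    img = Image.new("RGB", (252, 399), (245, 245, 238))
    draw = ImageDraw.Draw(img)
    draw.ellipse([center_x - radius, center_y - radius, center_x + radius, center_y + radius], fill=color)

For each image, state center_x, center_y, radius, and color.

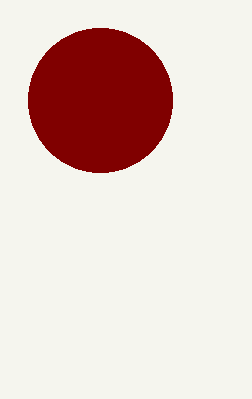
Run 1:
center_x = 100, center_y = 100, radius = 72, color = 'maroon'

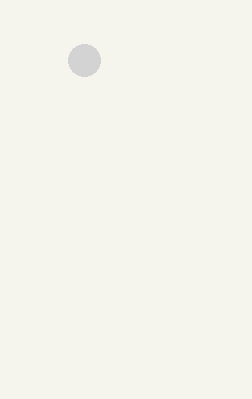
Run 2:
center_x = 84; center_y = 60; radius = 16; color = 'lightgray'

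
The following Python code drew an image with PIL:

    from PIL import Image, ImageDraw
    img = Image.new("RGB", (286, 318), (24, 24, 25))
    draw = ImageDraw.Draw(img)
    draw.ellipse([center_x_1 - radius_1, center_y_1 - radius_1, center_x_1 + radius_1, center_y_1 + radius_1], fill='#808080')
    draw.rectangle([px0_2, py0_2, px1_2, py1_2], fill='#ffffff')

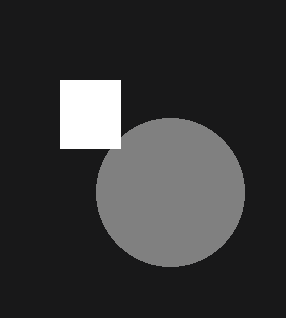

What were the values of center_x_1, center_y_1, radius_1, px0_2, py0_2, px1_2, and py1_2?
center_x_1 = 170, center_y_1 = 192, radius_1 = 74, px0_2 = 60, py0_2 = 80, px1_2 = 120, py1_2 = 148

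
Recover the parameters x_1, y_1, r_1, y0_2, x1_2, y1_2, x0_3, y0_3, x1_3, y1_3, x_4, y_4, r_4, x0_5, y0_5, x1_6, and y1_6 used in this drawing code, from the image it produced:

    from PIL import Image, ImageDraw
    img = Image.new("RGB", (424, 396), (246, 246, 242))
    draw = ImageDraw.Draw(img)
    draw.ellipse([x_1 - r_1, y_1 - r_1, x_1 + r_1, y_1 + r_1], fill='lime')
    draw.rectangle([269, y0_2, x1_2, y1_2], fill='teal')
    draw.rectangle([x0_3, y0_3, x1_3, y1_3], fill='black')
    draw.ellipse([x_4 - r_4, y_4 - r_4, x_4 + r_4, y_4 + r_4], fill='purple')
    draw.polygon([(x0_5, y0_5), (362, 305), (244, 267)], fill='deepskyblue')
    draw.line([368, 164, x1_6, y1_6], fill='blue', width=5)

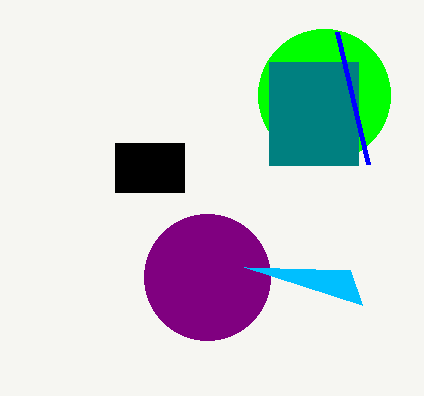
x_1 = 324, y_1 = 95, r_1 = 66, y0_2 = 62, x1_2 = 358, y1_2 = 165, x0_3 = 115, y0_3 = 143, x1_3 = 184, y1_3 = 192, x_4 = 207, y_4 = 277, r_4 = 63, x0_5 = 350, y0_5 = 270, x1_6 = 337, y1_6 = 32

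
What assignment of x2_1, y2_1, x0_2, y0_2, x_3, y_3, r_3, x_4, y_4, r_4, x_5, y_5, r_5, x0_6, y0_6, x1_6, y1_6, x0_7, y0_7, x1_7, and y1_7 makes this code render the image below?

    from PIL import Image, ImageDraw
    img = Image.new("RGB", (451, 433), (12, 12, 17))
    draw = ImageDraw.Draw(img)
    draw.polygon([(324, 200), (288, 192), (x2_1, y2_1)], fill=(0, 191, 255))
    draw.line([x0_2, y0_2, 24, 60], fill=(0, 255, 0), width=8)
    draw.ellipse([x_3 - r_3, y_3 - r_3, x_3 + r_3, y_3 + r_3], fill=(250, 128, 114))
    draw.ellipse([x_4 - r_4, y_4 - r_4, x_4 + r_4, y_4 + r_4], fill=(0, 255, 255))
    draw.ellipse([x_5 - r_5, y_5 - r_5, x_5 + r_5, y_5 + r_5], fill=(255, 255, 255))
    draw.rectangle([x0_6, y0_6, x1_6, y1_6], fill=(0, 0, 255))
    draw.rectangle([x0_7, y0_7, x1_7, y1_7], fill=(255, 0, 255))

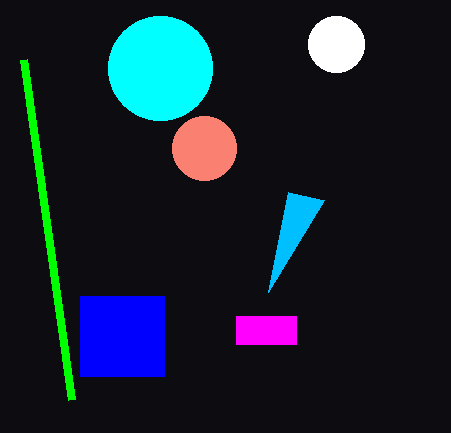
x2_1 = 268
y2_1 = 292
x0_2 = 72
y0_2 = 400
x_3 = 204
y_3 = 148
r_3 = 32
x_4 = 160
y_4 = 68
r_4 = 52
x_5 = 336
y_5 = 44
r_5 = 28
x0_6 = 80
y0_6 = 296
x1_6 = 164
y1_6 = 376
x0_7 = 236
y0_7 = 316
x1_7 = 296
y1_7 = 344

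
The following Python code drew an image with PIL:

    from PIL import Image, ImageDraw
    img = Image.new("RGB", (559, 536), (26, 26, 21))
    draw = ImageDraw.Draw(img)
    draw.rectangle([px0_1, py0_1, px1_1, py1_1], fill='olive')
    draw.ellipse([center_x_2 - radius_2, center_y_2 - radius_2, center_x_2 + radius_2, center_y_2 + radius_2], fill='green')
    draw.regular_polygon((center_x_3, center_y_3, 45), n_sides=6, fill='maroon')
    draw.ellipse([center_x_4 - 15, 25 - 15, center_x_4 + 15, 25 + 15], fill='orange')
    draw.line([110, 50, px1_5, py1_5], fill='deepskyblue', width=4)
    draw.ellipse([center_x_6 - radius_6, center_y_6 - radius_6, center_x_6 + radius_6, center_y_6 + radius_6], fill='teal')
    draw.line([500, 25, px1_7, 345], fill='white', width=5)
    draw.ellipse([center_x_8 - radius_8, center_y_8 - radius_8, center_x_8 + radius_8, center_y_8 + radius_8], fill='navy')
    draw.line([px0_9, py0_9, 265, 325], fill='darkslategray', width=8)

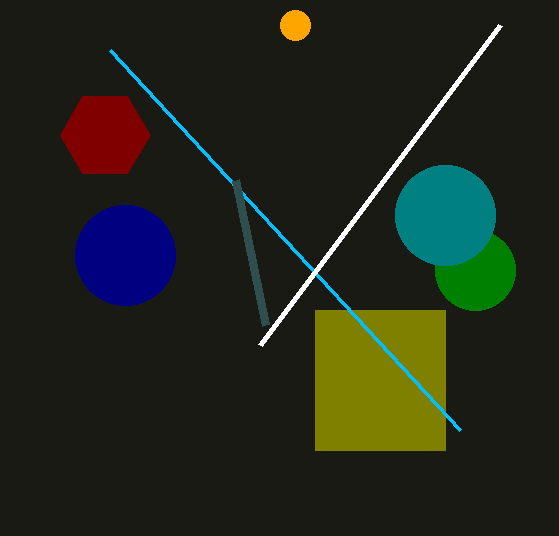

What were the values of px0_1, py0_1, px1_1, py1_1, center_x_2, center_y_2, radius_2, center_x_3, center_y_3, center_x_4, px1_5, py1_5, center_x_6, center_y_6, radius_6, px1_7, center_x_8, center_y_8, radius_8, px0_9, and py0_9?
px0_1 = 315; py0_1 = 310; px1_1 = 445; py1_1 = 450; center_x_2 = 475; center_y_2 = 270; radius_2 = 40; center_x_3 = 105; center_y_3 = 135; center_x_4 = 295; px1_5 = 460; py1_5 = 430; center_x_6 = 445; center_y_6 = 215; radius_6 = 50; px1_7 = 260; center_x_8 = 125; center_y_8 = 255; radius_8 = 50; px0_9 = 235; py0_9 = 180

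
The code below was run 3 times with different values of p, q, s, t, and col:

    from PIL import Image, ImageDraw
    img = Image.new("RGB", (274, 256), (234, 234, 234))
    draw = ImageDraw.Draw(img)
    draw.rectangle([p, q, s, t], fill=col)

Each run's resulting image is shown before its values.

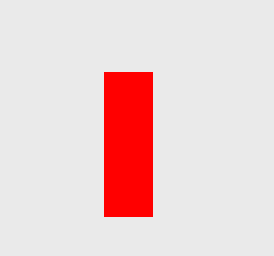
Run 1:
p = 104, q = 72, s = 152, t = 216, col = 'red'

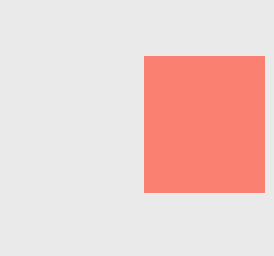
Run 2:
p = 144; q = 56; s = 264; t = 192; col = 'salmon'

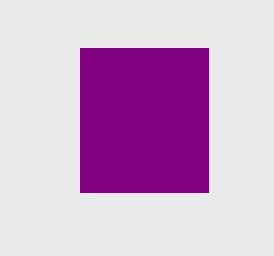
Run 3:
p = 80
q = 48
s = 208
t = 192
col = 'purple'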